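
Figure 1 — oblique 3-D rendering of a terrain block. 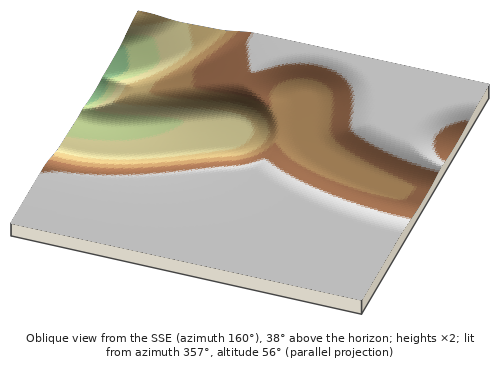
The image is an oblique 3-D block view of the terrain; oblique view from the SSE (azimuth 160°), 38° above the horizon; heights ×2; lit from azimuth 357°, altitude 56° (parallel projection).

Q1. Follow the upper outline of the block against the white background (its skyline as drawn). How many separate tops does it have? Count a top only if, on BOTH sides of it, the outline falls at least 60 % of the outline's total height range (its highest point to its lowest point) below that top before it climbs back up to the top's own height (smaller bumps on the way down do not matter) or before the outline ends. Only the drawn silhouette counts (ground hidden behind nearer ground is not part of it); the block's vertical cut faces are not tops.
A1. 0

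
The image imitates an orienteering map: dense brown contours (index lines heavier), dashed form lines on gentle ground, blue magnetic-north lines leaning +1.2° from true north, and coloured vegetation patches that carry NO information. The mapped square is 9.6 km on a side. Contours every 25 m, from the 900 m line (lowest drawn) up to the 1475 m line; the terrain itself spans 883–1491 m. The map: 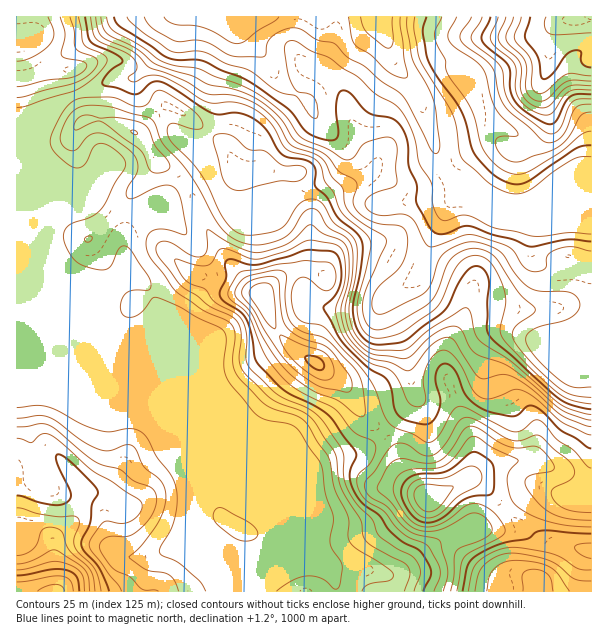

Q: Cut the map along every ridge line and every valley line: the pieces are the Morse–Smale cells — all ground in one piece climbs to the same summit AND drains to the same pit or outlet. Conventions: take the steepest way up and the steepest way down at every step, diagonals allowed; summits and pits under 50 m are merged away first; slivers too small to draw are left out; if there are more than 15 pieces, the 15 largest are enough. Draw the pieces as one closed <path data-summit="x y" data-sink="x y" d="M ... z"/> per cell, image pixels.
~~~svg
<path data-summit="537 591" data-sink="378 17" d="M378 16l-199 0-5 8-4 12-30 38-5 4-24 1-12 7-37 16-14 20-5 9-1 13 6 17 1 72 17 31 9 8 11 5 11 11 12 29 5 7 8 5 60 145 5 17 0 19 27 63 5 19 372 0 0-106-13 10-11 0-25-9-9 1-48 38-39 12-51 36-14 0-22-6-24 0-8-3-27-62-174-174 9-1 11-4 27 0 10-5 11-17 16-17 2-10-12-24-30-35-20-4 3-6 12-6 11-10 30-21 4 1 12 25 9 9 15 0 29-10 14 1-12 18 0 5 25 31 2 44 7 9 16 6 35 2 16-4 12-10-5 4 0 6 13 26 11 36 1 13 5 12 4 4 22-1 23-8 13-8 4-5 1-12 6-15 9-10 9-4 12 0 18 6 37-12 19-16 0-109-50-1-18 6-20 0-36-15-26-26-6-14-18-60-8-12-14-16z"/><path data-summit="54 591" data-sink="378 17" d="M56 106l-26 9-14 2 0 474 202 1 0-5-4-14-27-63 0-19-5-17-60-145-8-5-5-7-12-29-11-11-11-5-9-8-17-31-1-72-6-17 0-7 6-15 8-14z"/><path data-summit="429 498" data-sink="378 17" d="M591 313l-18 15-37 12-18-6-12 0-9 4-11 16-4 17-5 9-13 8-29 9-16 0-3-3-4 8-22 24-19 19-15 9-23 3-21 9-76-32-6-4-2 1 72 72 27 62 8 3 24 0 22 6 14 0 51-36 39-12 48-38 9-1 19 7 17 2 14-11z"/><path data-summit="317 363" data-sink="378 17" d="M209 169l-3 0-24 17-17 14-12 6-3 6 20 4 30 35 12 24-2 10-16 17-11 17-10 5-27 0-11 4-9 1 107 104 79 33 21-9 30-6 27-25 22-24 3-6-11-46-6-18-12-21-1-11-13 8-10 2-35-2-16-6-7-9-2-44-25-31 0-5 12-18-14-1-29 10-15 0-9-9z"/><path data-summit="573 20" data-sink="378 17" d="M591 16l-212 1 1 9 16 39 14 16 8 12 18 60 6 14 26 26 36 15 20 0 18-6 50-1z"/><path data-summit="32 36" data-sink="378 17" d="M177 16l-160 0-1 100 14-1 26-9 21-12 22-8 17-8 19 0 10-9 19-24 6-9z"/>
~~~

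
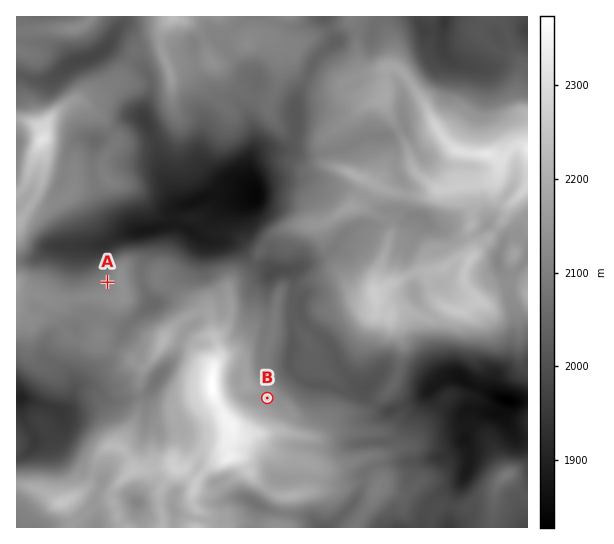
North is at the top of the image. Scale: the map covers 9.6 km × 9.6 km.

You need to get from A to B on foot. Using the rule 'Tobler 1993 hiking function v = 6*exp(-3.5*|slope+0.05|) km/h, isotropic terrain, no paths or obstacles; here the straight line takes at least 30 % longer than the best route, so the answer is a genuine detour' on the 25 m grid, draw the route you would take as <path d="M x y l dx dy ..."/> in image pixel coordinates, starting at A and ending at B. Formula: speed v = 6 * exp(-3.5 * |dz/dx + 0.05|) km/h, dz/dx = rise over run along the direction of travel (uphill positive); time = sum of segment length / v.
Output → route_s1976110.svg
<path d="M107 282l23 0 8 4 4 0 13 7 8 0 43 21 3 3 2 1 7 7 8 4 1 2 0 7 2 3 2 2 6 3 1 1 4 8 0 3 12 24 9 9 3 6 1 1"/>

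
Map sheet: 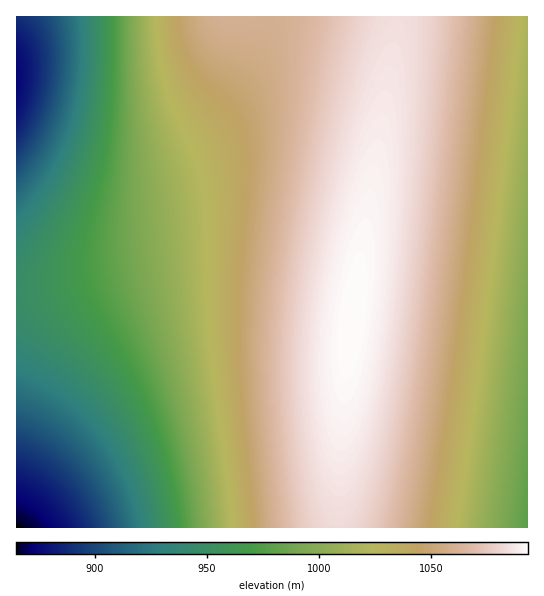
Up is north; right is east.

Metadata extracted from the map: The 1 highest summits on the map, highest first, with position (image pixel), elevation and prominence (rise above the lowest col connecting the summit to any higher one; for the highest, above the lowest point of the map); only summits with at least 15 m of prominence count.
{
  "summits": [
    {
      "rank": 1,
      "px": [351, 322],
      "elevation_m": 1093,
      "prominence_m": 228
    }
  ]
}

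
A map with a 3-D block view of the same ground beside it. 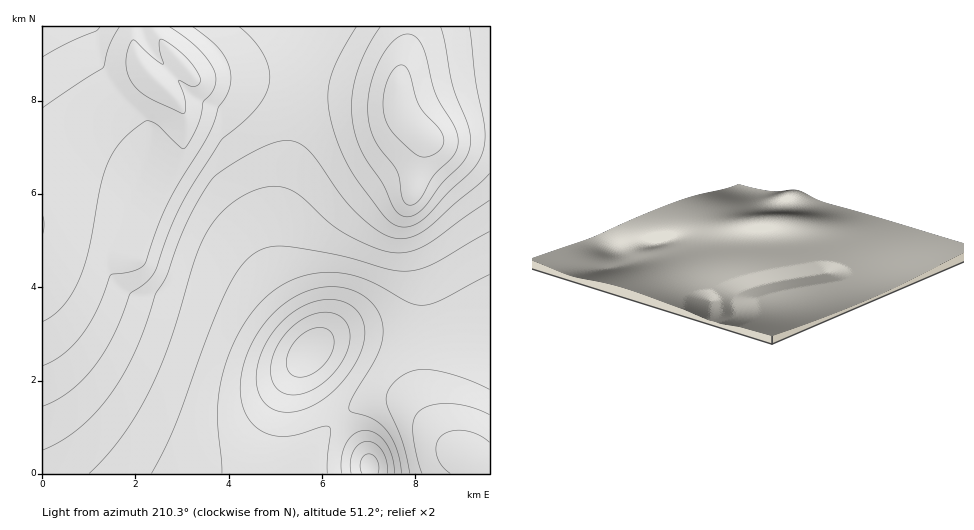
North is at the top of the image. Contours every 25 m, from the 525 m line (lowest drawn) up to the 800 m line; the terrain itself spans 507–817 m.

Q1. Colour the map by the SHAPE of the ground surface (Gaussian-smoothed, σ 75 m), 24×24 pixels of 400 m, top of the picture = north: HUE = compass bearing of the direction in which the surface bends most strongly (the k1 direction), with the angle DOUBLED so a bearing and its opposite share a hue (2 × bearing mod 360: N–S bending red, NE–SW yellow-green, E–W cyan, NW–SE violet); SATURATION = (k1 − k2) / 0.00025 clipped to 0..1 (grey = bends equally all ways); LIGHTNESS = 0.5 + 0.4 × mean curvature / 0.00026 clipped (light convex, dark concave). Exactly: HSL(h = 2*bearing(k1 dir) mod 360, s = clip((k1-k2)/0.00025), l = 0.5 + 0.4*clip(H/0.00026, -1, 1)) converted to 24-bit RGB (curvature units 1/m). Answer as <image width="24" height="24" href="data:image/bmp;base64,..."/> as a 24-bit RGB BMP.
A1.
<image width="24" height="24" href="data:image/bmp;base64,Qk32BgAAAAAAADYAAAAoAAAAGAAAABgAAAABABgAAAAAAMAGAAATCwAAEwsAAAAAAAAAAAAAeXaHfneHgniHhnmHh3mFh3qCh3qBiHl/iXZ8jHJ0jndvkIVri5BodIlqT2CNCQ++boLe8PvQrea4CgnEPDSEcF1ddmJXd15UeHWHfXaHgneHh3iHiHmEiHmCiHmBiXeCjHKBkmx6mGVmnXlfnpdae5ZYR5CDCJS7L/+n7v+8+1NmrAK8fjSHeVRbeFtWdmJad3SHfXWHgnaHiHeIiHiEiHmBiHmBiXaFjm+LmGaKpFx3rlpVsohPmKpKPp5HDbdwAOsh3v8m8xAAuAl1kzx7hFhtfGFud2t0dnOHfHSHgnWHh3aHiHiDiHmAh3mBiHeIhW6OkmGbrVebvVR6xGRVvaVRZrFAHLY8CMgFqcwPvDcbqTFpmFGHjmGPeWiLa3GMdHKGe3OGgXSGh3aGiHeBiHh+h3p/hHmFd26LdF+ZklSuwlmv0WWIzX5tsLdoQLRLLqtHVJFEhl1blVuMj2GagGaabmibaXidc3CFenKFgHSFhnaEh3eAiHh8h3p8g3yCcXWIXmeVVlGokVy6z3S524eiyY2OgKWJTamcSJabWHORZ2KWd2ecdWqebG2fbXygcnCEeHGEf3SEhXaDhnd+iHh6iHt5g359dYGFYICSTXuiUnCwmnu41JO33pq2xY+8Z261QW+0RWqpVmWhZmWdcG2ccXSbc32acG+DdnGDfnSDg3aChXh9iHh4iX15h4J7eYR9Zo6LTZydQ6mrY6ussZKb1Zao2Yu6sG3KVkbDP0u2T1unY2adcHCWdneTeH2Rb26CdXCCe3SBgneBhHh8h3t5iX95iYR6god6b4t8V5iDQKaDP7J4Y7BkvKN/z3yNzmm5mU7GYEG8WE6qZ2KcdnKSe3mNfHyLbW6BcnCBeXSAd3qEXqu/bVTQtmeni4V6iYp7eYp2ZpJ2Tp5vPKtdPbU+jbhTu5JlvWN+u1W6h0i4c0+teGKegHKSg3qLgn6IbW+Bb2+AdXSAXsJYNrR+UzWW1jdlsH5si4p8hYp7dI1zYpZsTaFaQqtAZrFBn7BPpn9goGSMiVSrg0+wjWCkkHGWjHqNiH2IbHCBb3KBdHaA0c1Ld5BAE0tykX1y0I1oi4p+iYt9g4t7dY9yY5djWaBUYKVMeKRPi5tdfotvWl2fc0W6pVezoGyXkneKi3yHbHKCbnWCcnqCv4RjkIJ1CXuhYI2Ux4hsmoh6ioqAiYt/hYx8fJB0cZdoaptfbJxbcZtdXJ9bPLOxHx7QykHQsmWQm3SGkHqGbHWDbXmEcH6FmIFwuoRrT42ZDoqpm4h7xYZviYiDioiCi4uAiY58gpF2eJVub5dnbppkcKxWIMdRAEua6BXWyVxzpnF/l3aGa3mFbH6HbYSJcYuLxYdsd4+IAIKkdIyOzohtjYWCioSCjIaAj4t+jpF6hJN1d5VwcZVtk6Nmrcg1AS43HTeEzoZdrXF5oW6Da36Ga4SJa4uMbY+MrJBurZFyKY+rKoWlrodysIdzi4CBjoF+kYd7lI95kJZ2gJZyb5NvipB1vFZeIAuZAJOQcLtZrGp3sFxubIOIaoqLaY6LapGKbpOFxJpwZ5WYAGajjIN5zZZnjH19kH56lYR3mI11m5lyjJtvcJdrbo2CmmaeXC7KAJPNQ5iMp0REwVw9bYeIaoyHaI+FaJGEaZGCwa5pcpiNAEeie4Zt0atcjXx3kn10mINxnYxvoZhtnKJpfp1lYJB0YmWGjlmIP0NvUkQ1lnoqxbgzb4eDa4uBaY5+Z497aI95dsFmdn6qBASmcoVa1NBPj4Bwk35um4RroYxpp5dnqaRjmKVfXo5dTkx/nTNsjihhZERuTKdAc79JcoV+bol6aot2aIxyU7yAVseHkmuIewCNRrefyNNikIBqlINpnIhmpI9kqpdirp5gq6JdgJBfLz2EnySrrzi3VmGqX7CSY65qdoN6cYZ1bYdwWK5jQ9BrZoZeiAU3Cf98DW/AwlcouZJQk4llnI5jpJNiqpdhrphfrZRemIdhKEh+SiiUjGGfdYCbdp6Pc513fIF5eIN1dodvW9pFXotYgwhQF/9O1QBzcyIgebgpor9MkpFlmpZkophjqJljrJZiqoxinnNiSzaMGVGNb4WKfY6CfpR7gJV4gX16gYF4i5ppj8dHbTiFQwDpU/QAiRNQa4djRthUfZFliJBok5hnnp1no5tnp5VnpYdnm2lnZEWWGlacVpSMc5JxhJR1hpZ1hXl8g3h4q6lmrLBZLRuOZf8akQZhe4BvUc55Y51peIltfo9siJVsk5psnpxtoZNtoIVtl2xxblSULladSpWYaJNygJVxiZhx"/>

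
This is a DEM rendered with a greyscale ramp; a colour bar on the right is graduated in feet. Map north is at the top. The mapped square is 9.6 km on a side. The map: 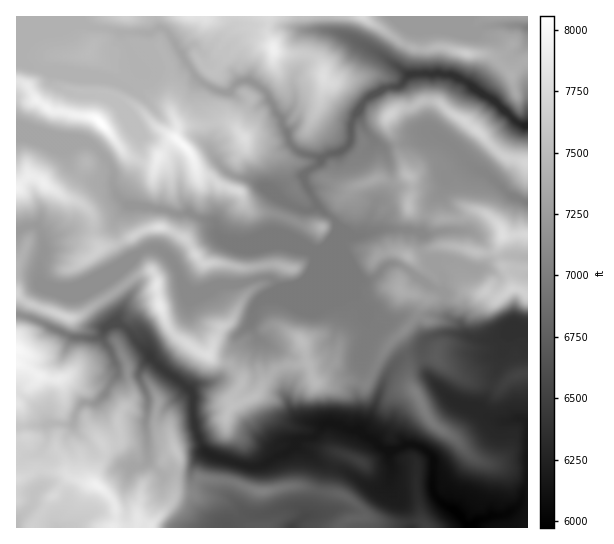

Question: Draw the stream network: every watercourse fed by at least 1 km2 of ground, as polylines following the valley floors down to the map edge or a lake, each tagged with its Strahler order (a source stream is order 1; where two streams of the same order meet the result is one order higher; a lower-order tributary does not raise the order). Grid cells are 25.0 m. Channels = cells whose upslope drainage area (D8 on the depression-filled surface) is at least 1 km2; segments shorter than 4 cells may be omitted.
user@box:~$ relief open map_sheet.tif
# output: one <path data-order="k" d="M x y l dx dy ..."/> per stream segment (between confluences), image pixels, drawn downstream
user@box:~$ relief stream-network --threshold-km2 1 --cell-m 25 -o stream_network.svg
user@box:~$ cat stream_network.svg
<path data-order="1" d="M294 507l5 2 6 5 0 3-12 10"/><path data-order="1" d="M390 481l0-7 1-1-1-19 5-5"/><path data-order="1" d="M147 461l0-27-1-1 1-38-8-16 0-6 3-6 4-4 4-4 3 0"/><path data-order="2" d="M395 449l4 0 6-4 9 0 9 4 10 8 0 33 1 1 0 3 8 9 8 6 3 0 0 1 14 15 2 2 2 0"/><path data-order="1" d="M54 423l17 2 3-3 0-4 4-9 7-7 2 0 2 1 6 0 12-12 3-6 7-8 1-3 0-5-4-8 0-3-3-4 0-3-8-10 0-8"/><path data-order="1" d="M321 423l4 0"/><path data-order="2" d="M325 423l14 2 10 5 9 0 9 8 6 1 9 10 13 0"/><path data-order="1" d="M465 406l9 1 9 8 11 6 17 0 2-2 10 0 4 3 0 61-2 4-2 8-2 7-6 7-8 5-2 0-2 1-12 0-6 4-6 0-4 3-4 4 0 1"/><path data-order="2" d="M153 359l12 12 14 10 8 8 2 0 0 1 4 4 0 21 1 2 1 13 3 4 0 3 3 4 0 2 2 6 6 5 8 4 9 1 9 4 10 2 1 1 15 0 8-4 9-7 9-2 16-15 10 0 2-1 4-4 3-7 3-3"/><path data-order="1" d="M75 338l22 0 6-5"/><path data-order="1" d="M257 338l-6-9 0-10 2-1 0-7 1-1 0-3 17-17 7-4"/><path data-order="1" d="M466 335l9 4 20 0 2-1 2 0 8-8 4 0 2-1 14 1"/><path data-order="2" d="M103 333l2-4 8-4 9 0 27 28 1 4 3 2"/><path data-order="1" d="M370 329l-3-3-1-7-3-2 0-8-4-4-2-10-22-21"/><path data-order="2" d="M278 286l3 0 1-1 5 0 2-2 5 0 9-5 32-33"/><path data-order="1" d="M335 283l0-9"/><path data-order="2" d="M335 274l0-21"/><path data-order="1" d="M435 267l8 10 0 13-5 0-7-3-14-12-4-1-12-9-4 0-2-2-5 0-3 2-13 13-3 1-9 0-27-26"/><path data-order="2" d="M335 253l0-8"/><path data-order="1" d="M43 245l0 9-2 5 0 12-2 2 0 6 7 7 24 0 1-1 4 0 40-20 16-11 3 0 1-1 6 0 2-3 3-1 4 0 1-2 8 2 14 12 6 12 2 8 9 9 9 0 4-3 3 0 8-4 20 0 1-1 11 0 1-1 6 0 5-3 12 0 7 7 0 1 1 0"/><path data-order="3" d="M335 245l0-14"/><path data-order="3" d="M335 231l-1-12"/><path data-order="1" d="M417 231l-4 0-2-1-10 0-2-1-17 0-9 4-10 1-1 1-5 0-8-6-7-3-7-7-1 0"/><path data-order="3" d="M334 219l-4-4-5-2-10-10"/><path data-order="3" d="M315 203l0-2-2-3-4-9-4-6 0-6 2-6 11-6 7-8"/><path data-order="1" d="M233 175l2 2 4 0 2 1 5 0 15 8 2 0 15 15 9 2 2 2 2 0 11 5 9 0 4-3 0-4"/><path data-order="3" d="M325 157l4-3 9-1 3-3 2 0 7-7 0-2 1-2 0-16 2-1 0-3 2-5 7-7 1-5 8-8 11-5 4 0 1-2 10 0 2-1 7-7 0-1 5-4"/><path data-order="1" d="M59 145l32 0 3 1 13 13 3 4 3 6 0 16 1 1 0 3 4 8 12 10 21 0 2 2 13 1 9 4 10 0 1-1 3 0 1 1 3 0 5 4 13 3 6 4 0 6 1 3 15 13 86 0 4-2 11-11 1-3"/><path data-order="1" d="M441 139l10 6 24 24 11 4 27 25 5 0 7 4 2 0"/><path data-order="1" d="M102 98l-5-3-20 0-2-1-8-1-2-3-4-1-6-6 0-8-6-6"/><path data-order="3" d="M411 74l24 0 2-1 2 0 7 2 7 0 4 3 4 0 6 5 7 3 4 4 12 8 4 1 24 24 3 2 6 0"/><path data-order="2" d="M49 69l-10 0-1-2-9-1-7-7 0-6 27-27 32 0 1 1 13 0 2 2 10 0 7 2 4 0 1 2 32 0 6-4 6 0 7 5 4 8 3 3 0 2 6 8"/><path data-order="1" d="M67 69l-18 0"/><path data-order="2" d="M183 55l6 11 2 3 3 6 1 0 4 6 19 10 11 0 4-2 5-7 3 0 1-1 7 0 12 6 8 8 0 3 4 5 4 11 5 5 0 6 7 10 0 6 1 2 9 10 3 0 5 2 6 0 5 3 3-1 4 0"/><path data-order="1" d="M347 37l3 0 3 2 12 6 9 6 7 3 9 8 9 5 7 7 5 0"/><path data-order="1" d="M473 31l5 0 4-4 3 0 1-1 8 0 1-1 15 0 1 1 12 0 2 1 2 0"/>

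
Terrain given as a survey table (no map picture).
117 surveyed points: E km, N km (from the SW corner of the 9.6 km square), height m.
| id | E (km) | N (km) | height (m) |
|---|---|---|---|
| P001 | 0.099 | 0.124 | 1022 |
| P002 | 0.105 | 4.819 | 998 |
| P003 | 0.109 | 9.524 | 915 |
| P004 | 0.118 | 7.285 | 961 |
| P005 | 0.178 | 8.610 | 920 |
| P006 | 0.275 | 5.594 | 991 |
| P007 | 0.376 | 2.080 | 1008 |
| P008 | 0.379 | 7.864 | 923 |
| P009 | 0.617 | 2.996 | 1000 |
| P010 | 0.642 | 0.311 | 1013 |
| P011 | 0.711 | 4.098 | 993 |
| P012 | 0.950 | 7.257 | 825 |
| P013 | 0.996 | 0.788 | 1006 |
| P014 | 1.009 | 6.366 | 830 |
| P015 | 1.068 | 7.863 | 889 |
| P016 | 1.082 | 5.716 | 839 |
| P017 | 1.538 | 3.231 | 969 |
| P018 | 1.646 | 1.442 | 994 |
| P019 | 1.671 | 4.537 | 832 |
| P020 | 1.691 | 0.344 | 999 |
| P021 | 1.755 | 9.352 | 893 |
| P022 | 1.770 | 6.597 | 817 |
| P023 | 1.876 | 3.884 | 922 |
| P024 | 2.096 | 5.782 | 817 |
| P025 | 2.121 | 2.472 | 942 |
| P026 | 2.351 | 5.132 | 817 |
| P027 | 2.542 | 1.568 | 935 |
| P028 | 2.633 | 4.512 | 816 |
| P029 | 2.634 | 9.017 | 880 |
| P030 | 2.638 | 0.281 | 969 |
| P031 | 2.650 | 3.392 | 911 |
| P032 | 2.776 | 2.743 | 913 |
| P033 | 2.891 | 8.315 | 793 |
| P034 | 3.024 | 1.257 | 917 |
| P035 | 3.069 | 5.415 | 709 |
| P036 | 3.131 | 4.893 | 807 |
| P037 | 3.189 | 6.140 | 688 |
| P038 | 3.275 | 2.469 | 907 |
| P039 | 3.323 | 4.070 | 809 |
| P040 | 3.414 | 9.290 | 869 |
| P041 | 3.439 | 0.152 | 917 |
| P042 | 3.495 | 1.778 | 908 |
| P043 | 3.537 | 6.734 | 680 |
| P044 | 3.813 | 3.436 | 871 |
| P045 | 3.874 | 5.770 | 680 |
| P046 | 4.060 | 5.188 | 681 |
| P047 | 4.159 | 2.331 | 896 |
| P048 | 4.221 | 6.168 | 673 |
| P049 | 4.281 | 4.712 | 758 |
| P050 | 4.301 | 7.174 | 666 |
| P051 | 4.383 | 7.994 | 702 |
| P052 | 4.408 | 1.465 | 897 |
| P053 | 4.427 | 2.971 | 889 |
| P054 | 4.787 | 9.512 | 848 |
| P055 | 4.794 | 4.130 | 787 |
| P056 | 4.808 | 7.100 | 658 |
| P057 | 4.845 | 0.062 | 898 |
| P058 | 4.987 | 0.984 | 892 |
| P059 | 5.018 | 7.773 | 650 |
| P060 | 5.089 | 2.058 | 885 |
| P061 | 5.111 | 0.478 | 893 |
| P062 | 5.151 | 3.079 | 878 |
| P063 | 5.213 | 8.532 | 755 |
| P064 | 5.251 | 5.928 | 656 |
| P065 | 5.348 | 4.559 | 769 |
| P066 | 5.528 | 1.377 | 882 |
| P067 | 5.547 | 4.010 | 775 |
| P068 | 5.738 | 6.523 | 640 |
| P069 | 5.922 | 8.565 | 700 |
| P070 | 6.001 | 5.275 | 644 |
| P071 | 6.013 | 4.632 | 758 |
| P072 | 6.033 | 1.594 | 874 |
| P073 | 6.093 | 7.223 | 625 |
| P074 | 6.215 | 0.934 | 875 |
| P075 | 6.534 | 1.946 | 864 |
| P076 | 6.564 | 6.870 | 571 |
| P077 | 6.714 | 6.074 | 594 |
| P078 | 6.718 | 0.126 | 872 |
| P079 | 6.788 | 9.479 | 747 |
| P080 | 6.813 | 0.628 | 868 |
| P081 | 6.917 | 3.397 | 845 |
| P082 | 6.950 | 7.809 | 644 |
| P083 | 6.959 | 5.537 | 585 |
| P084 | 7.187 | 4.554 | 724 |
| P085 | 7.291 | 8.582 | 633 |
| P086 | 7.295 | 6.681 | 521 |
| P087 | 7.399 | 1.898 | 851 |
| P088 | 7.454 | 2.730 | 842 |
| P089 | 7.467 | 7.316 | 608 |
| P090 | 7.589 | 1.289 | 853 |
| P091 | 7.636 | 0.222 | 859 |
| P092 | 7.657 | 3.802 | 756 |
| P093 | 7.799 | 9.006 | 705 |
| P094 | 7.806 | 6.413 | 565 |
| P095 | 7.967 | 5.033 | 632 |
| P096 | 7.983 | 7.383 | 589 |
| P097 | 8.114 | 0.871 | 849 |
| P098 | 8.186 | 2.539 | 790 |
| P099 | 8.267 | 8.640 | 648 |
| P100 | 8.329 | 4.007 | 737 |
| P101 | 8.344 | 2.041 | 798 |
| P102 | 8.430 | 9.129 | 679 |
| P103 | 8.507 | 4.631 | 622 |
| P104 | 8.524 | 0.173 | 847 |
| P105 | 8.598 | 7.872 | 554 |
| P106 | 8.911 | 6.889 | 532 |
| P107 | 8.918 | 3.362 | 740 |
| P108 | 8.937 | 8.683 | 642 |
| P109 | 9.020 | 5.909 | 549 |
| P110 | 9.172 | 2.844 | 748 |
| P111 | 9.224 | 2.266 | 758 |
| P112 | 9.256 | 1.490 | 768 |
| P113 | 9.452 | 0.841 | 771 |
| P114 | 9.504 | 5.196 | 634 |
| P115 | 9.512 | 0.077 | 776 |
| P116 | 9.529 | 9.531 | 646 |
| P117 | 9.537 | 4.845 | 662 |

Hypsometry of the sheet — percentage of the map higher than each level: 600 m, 91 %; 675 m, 75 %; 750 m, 65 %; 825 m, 44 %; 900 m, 23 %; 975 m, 10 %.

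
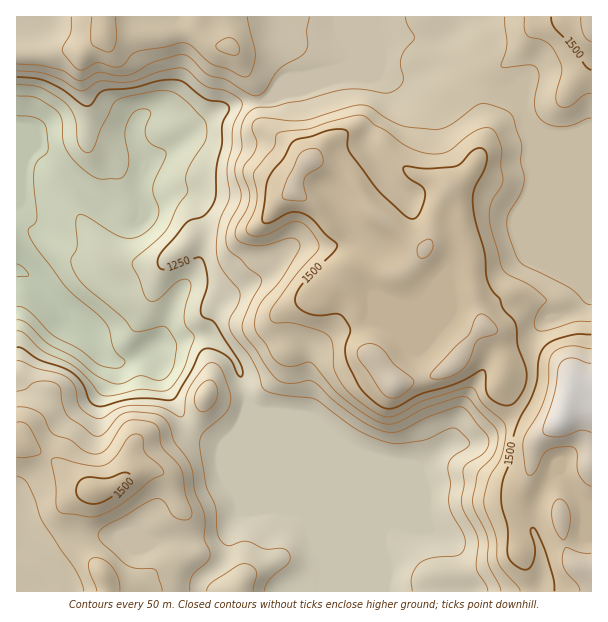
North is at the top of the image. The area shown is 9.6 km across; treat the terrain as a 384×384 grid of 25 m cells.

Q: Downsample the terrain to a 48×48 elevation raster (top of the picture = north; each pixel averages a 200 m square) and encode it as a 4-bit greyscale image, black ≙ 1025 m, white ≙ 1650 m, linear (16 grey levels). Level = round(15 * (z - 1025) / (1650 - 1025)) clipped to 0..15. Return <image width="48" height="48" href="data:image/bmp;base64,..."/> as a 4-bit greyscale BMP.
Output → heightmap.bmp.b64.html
<image width="48" height="48" href="data:image/bmp;base64,Qk32BAAAAAAAAHYAAAAoAAAAMAAAADAAAAABAAQAAAAAAIAEAAATCwAAEwsAABAAAAAAAAAAAAAAABEREQAiIiIAMzMzAERERABVVVUAZmZmAHd3dwCIiIgAmZmZAKqqqgC7u7sAzMzMAN3d3QDu7u4A////AIiJmauqmZmIiJh2ZmZmZmZnd3d4mru8zYiZmbupmZmIiIh3ZmZmZmZnd3eJq7u83YiZmqqZmZmId4h3dmZmZmZnd3eJu8vN3YiZmqmYiZmId3d3dmZmZmZmZmeJvMvM3IiZqpmIiIiIdmZmZmZmZmZmZmeJvMvNzImaqpmZmZmYdmZmZmZmZmZmZmeKu7zNzImaqqqZmZmYdmZmZmZmZmZmZniavMzNzJmqu8u6mZmYdmZmZmZmZmZmZnirvMzNzJmqvMy7qqmHZmZmZmZmZmZmZnibvMzMzJmqu7vLuqqHZmZmZmZmZmZmZniavMzMzaqqqqq7uqmHZmZmZmZmZmZmZniavN3MzaqqqZmrqph3ZmZmZmZmZmZmZneJrN3MzbqpmYmqqph2ZmZmZmZmZnd3Zmd4rN3d3aqZiIiaqYd3ZmZmZmZmd4iHd3eIq83u7qqYh3eJmId3dmZmZmZniaqYh3eJq83v/5mIdmVnd2Z4h2ZmZmZ4m7y6mYibu7zv/4iIdlRFVVV4h2Znd3eavM3MuqmszLzf/4iIdUMzMzVoh2Z3iIirvN3czMu8zLze/3d2VDIiMjRXdlZ4mZmrzd3MzdzMzLve7mZUMiEiIjNWZmeJqZqr3dzMzN3MzLve7VQzIREiIiNFVWeZqpqrzczMzN3MzLvM3EMhERIjMzNFVniaqqq7zMzMzMzdzLq7uzIRERIzMzRVVniqqru7zMzMzMzdy7qqqiIRESM0RERVZniau8zMzMzMzMzMy7qqqREREjNERERFZniavMzMzMzMzMzMu7qqmRERIzRERURFZneJq8zMzMzMzMzLu6qZmRESMzRERVVVZ3iImrzMzMzMzMzLqpmZmREiMzRERWZVZ4iImavMzMzMzMzLqZmZmRIjM0RERWZmaImZmau8zMzN3MzLqZmZmSIiMzMzNFZmaJqpmau7vMzM3MzLmZmZmSIiMzMzM0VmaJq7qrzMzMzMzMy6mZmZmSIjMzMzM0VVZ4q8u8zMzMy7zMy6mZmZmSIjMyMzMzRVVom8zMzMzMu7zMy6qZmZmSIjMjMzM0RFVom83czMzLu7zMy6qZmZmSIjIzMzMzRFVoq8zczMy7u8zMzLqpmZmSIiI0MzMzRFVoqrzd3Mu7u7u7zLqZmZmSIiNEQzMzNEVomrvN3Mu7u6qrvLqZmZmSIjREQzMzNEVnmavMzLu7uqqqu7qZmZmSIjREQzMzREVnmqqqu7u6qZmZqqqZmZmSIjRVRDMzREVniZmZmqqpmZmZmamZmZmSIzRVVDMzRFVWeIiIiZmYiImZmZmZmqqjNFZmVVRERWZniIiIiIiIiIiZmZmZmqulVWeHZ3ZVVneImIiIiIiIiIiJmZmZmqu3d4iYiYh3Z4iZmIiIiIiIiIiImZmZmau4iZmqqpiIiJqqmYiIiIiIiIiImZmZmqvIiZmqqpmZmaqqmIiIiIiIiIiIiZmaqrzIiImquqqqmqqqmIiIiIiIiIiIiJmqq7zYiImquqqqmqqpmIiIiIiIiIiIiImqu8zQ=="/>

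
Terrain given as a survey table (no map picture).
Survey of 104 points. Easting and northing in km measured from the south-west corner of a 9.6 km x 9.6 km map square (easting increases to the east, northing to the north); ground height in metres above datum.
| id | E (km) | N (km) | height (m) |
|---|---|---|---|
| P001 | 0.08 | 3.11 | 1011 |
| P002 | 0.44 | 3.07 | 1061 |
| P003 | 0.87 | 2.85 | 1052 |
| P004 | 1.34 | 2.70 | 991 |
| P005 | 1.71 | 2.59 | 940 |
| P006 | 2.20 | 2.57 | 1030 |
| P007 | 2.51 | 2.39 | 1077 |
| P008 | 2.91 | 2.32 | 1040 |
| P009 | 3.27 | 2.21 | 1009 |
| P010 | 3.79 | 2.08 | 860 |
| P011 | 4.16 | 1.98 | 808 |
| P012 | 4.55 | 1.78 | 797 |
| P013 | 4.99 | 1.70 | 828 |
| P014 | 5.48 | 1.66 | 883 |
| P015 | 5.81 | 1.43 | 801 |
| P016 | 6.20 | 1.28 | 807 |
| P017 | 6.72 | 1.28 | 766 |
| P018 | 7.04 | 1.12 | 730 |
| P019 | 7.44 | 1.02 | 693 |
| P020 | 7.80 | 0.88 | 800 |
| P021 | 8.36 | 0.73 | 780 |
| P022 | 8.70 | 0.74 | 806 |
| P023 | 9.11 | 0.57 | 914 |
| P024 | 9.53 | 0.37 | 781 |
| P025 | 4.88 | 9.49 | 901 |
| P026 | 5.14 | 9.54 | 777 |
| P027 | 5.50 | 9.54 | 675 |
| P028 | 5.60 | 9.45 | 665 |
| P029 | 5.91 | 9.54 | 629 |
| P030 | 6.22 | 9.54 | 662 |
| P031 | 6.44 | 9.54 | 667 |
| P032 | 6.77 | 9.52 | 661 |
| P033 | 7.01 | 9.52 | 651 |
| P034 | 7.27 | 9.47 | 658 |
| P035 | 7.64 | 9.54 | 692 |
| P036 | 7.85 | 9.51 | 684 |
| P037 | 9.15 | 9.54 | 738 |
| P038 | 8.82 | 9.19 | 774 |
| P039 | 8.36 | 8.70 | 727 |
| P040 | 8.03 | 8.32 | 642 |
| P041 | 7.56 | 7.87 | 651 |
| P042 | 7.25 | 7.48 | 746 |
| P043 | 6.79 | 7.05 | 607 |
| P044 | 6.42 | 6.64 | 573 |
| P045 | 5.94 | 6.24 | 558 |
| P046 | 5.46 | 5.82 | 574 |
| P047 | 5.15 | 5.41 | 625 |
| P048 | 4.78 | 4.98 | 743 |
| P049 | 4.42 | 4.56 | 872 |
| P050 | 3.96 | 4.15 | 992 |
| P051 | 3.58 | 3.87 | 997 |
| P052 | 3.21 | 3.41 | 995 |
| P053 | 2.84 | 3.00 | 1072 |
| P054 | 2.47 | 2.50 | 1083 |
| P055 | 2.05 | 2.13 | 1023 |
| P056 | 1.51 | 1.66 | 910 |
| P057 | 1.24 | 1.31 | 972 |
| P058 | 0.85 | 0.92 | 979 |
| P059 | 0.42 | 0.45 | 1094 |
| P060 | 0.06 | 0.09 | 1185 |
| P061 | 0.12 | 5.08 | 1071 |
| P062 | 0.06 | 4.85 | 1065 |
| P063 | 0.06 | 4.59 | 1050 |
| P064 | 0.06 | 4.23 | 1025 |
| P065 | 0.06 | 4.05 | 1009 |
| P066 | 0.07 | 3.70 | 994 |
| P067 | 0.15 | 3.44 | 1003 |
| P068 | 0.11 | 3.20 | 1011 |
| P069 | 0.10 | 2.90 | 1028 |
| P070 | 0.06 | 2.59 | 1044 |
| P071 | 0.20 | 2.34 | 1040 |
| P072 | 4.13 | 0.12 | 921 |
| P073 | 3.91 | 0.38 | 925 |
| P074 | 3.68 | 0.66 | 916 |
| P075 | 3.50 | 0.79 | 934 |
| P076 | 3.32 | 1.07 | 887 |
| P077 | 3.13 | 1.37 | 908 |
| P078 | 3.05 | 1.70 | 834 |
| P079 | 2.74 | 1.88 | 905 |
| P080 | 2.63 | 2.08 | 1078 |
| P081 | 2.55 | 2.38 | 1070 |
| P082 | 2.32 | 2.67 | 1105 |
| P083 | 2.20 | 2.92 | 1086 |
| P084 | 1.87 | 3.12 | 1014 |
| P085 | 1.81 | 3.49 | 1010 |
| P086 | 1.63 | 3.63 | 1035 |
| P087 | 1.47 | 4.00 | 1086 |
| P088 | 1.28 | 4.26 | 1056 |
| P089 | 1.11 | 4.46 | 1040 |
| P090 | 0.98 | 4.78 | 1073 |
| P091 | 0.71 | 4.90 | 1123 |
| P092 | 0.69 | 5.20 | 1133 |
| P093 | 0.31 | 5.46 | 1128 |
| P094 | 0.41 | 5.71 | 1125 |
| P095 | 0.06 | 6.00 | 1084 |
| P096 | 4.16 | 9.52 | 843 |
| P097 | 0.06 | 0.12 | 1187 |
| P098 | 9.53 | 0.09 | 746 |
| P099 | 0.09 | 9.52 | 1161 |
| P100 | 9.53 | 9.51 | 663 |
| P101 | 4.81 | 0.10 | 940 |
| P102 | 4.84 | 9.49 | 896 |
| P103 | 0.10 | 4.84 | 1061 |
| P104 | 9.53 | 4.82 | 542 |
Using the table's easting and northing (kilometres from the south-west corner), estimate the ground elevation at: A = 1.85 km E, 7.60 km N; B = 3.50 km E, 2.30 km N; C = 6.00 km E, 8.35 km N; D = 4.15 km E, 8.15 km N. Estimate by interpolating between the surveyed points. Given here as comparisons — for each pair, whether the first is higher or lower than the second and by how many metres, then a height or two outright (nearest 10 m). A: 480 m higher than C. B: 390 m higher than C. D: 330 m lower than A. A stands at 1060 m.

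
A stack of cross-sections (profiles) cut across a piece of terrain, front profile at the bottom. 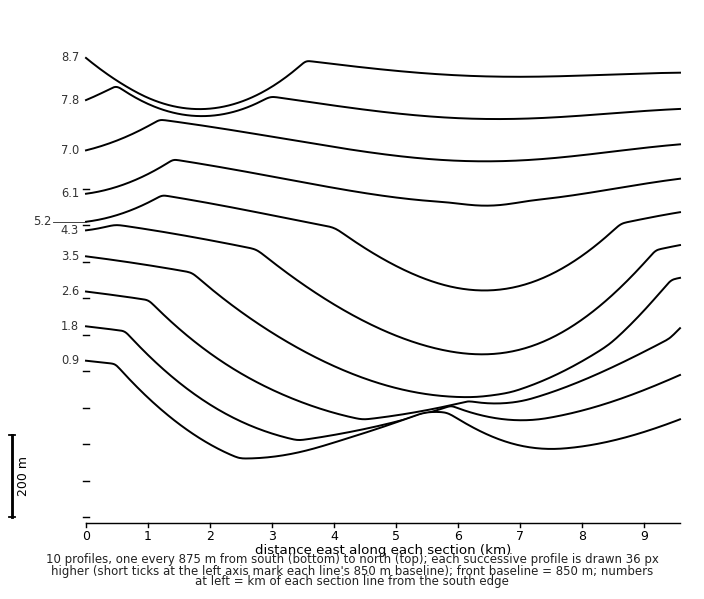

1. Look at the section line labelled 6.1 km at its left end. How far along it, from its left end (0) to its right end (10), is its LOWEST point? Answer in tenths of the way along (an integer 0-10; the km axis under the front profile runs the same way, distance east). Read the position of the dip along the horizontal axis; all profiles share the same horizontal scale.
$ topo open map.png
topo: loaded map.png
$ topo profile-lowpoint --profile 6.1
7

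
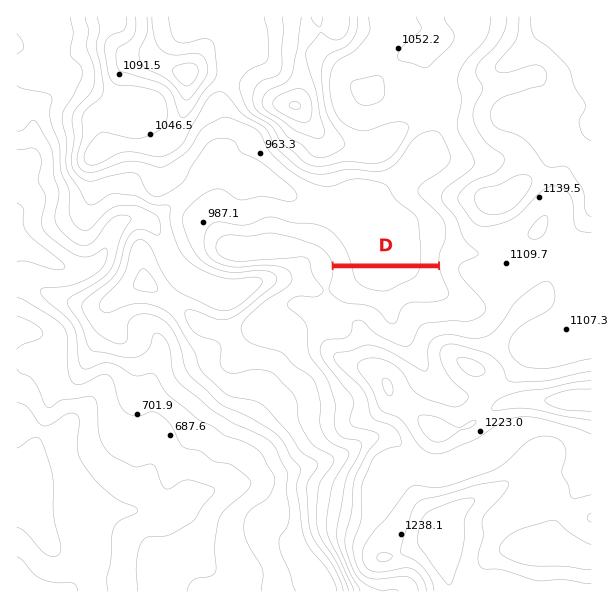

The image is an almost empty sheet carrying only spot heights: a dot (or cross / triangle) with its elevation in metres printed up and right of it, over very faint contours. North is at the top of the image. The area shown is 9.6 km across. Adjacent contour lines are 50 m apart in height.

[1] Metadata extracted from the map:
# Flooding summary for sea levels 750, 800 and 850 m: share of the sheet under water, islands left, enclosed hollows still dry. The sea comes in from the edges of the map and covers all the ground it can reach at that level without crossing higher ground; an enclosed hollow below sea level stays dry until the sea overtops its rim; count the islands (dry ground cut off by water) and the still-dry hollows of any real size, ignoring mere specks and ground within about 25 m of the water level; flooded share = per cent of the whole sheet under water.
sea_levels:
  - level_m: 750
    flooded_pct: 18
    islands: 0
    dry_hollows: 0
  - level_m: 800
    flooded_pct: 21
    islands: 0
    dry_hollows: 0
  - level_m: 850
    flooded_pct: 25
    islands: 0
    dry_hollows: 0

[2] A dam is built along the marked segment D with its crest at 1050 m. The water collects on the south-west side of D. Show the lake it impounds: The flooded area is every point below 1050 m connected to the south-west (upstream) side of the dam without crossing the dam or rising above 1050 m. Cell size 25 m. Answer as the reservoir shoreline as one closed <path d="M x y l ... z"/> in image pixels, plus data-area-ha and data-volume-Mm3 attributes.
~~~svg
<path d="M438 268l-105 0-1 10-2 6 0 7 8 9 6 2 25 4 11 6 7 10 8 2 3-6 0-4 4-6 6-6 26 0 1-1 6 0 7-5 0-8-6-10-2-8-2-2z" data-area-ha="120" data-volume-Mm3="38.98"/>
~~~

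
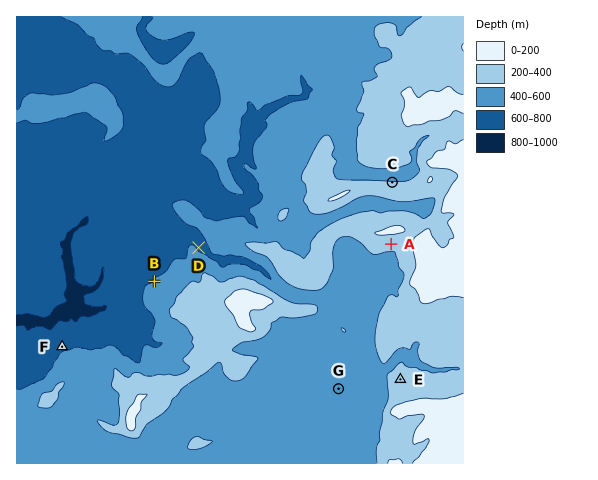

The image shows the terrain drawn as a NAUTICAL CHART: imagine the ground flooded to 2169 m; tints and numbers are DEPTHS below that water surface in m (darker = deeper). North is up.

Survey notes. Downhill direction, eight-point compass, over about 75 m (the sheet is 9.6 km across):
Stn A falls S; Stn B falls NW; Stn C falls N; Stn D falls NE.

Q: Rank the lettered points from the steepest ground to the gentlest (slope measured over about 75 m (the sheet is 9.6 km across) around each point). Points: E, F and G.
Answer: F E G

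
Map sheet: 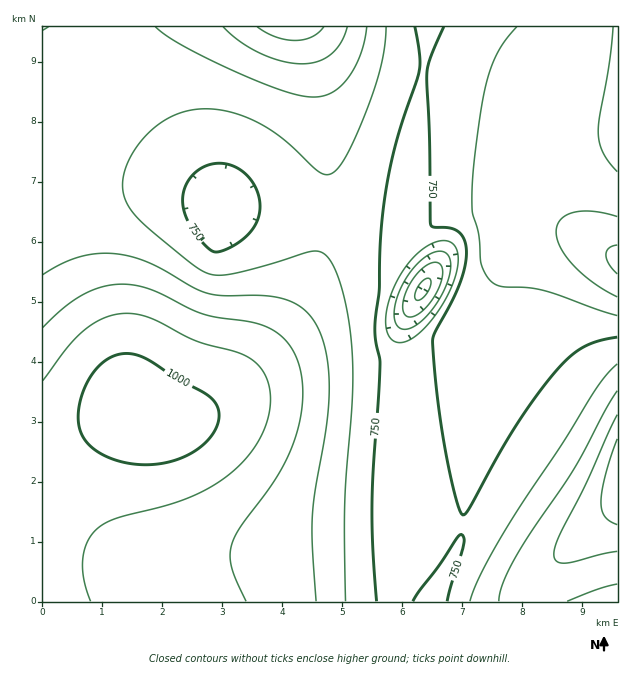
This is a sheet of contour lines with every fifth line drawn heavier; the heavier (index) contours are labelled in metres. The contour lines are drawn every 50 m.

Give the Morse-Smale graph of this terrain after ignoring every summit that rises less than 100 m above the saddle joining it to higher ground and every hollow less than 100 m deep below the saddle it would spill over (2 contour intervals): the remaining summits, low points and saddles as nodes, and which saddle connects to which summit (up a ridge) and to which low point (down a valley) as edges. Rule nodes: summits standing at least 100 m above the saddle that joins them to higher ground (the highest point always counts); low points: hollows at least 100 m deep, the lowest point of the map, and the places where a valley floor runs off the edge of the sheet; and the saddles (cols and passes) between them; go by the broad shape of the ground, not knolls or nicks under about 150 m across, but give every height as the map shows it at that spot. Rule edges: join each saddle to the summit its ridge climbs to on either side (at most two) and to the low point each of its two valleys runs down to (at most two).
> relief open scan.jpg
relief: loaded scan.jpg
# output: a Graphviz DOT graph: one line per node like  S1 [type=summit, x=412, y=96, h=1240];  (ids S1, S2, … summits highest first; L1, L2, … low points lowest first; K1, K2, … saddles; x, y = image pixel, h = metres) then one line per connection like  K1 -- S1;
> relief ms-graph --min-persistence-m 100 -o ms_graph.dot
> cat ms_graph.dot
graph terrain {
  S1 [type=summit, x=139, y=414, h=1030];
  S2 [type=summit, x=292, y=27, h=981];
  S3 [type=summit, x=617, y=261, h=910];
  L1 [type=low, x=617, y=481, h=505];
  L2 [type=low, x=422, y=289, h=539];
  K1 [type=saddle, x=463, y=525, h=750];
  K2 [type=saddle, x=424, y=70, h=750];
  K1 -- S1;
  K1 -- S3;
  K1 -- L1;
  K1 -- L2;
  K2 -- S2;
  K2 -- S3;
  K2 -- L1;
  K2 -- L2;
}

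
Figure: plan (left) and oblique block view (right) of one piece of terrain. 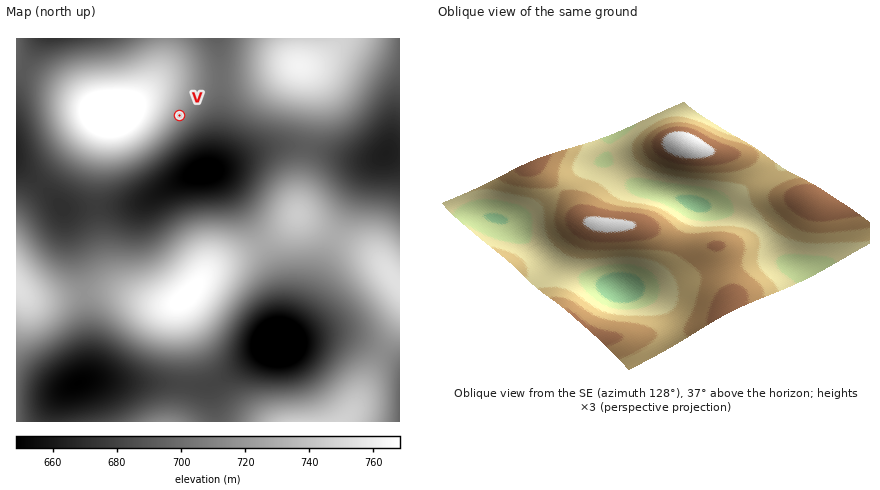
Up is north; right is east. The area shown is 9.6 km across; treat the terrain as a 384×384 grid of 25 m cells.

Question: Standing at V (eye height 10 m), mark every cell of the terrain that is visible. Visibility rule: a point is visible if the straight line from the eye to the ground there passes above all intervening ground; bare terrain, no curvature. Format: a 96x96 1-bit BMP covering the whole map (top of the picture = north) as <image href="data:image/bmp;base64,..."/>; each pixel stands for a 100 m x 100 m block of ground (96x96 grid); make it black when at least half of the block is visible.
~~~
<image width="96" height="96" href="data:image/bmp;base64,Qk2+BAAAAAAAAD4AAAAoAAAAYAAAAGAAAAABAAEAAAAAAIAEAAATCwAAEwsAAAIAAAAAAAAA////AAAAAAAAAAAAAAAAAAAH4AAAAAAAAAAAAAAH8AAAAAAAAAAAAAAD8AAAAAAAAAAAAAAD+AAAAAAAAAAAAAAB/AAAAAAAAAAAAAAB/gAAAAAAAAAAAAAA/wAAAAAAAAAAAAAAfwAAAAAAAAAAAAAAP4AAAAAAAAAAAAAAH4AAAAAAAAAAAAAADwAAAAAAAAAAAAAAAAAAAAAAAAAAAAAAAAAAAAAAAAAAAAAAAAAAAAAAAAAAAAAAAAAAAAAAAAAAAAAAAAAAAAAAAAAAAAAAAAAAAAAAAAAAAAAAAAAAAAAAAAAAAAAAAAAAAAAAAAAAAAAAAAAAAAAAAAAAAAAAAAAAAAAAAAAAAAAAAAAAAAAAAAAAAAAAAAAAAAAAAAAAAAAAAAAAAAAAAAAAAAAAAAAAAAAAAAAAAAAAAAAAAAAAAAAAAAAAAAAA4AAAAAAAAAAAAAAD+AAAAAAAAAAAAAAP/gAAAAAAAAAAAAAf/wAB/gAAAAAAAAA//4AP/4AAAAAAAAB//8A//8AAAAAAAAB///////AAAAAAAAD///////gAAAAAAAD///////gAAAAAAAD///////wAAAAAAAD///////8AAAAAAAj///////+AAAAAABj////////gAAAAADj////////4AAAAADj////////+AAAAAHj/////////gAAAAHgA////////8AAAAHgAH////////AAAAPgAB////////wAAAPgAA////////4AAAPgAAP///////8AAAPgAAH///////+AAAPgAAD////////AAAHwAAB////////gAAHwAAA////////wAAHwAAAP///////4AAH4AAAH///////4AAD8AAAB///////8AAD8AAAA///////8AAB8AAAAf//////+AAB8AAAAH//////+AAA8AAAAD///////AAAcAAAAB///////AAAcAAAAA///////AAAMAAAAAf//////AAAEAAAAAf//////gAAAAAAAAP//////gAAAAAAAAH//////gAAAAAAAAH//////gAAAAAAAAD//////gAAAAAAAAD//////wAAAAAAAAD//////wAAAAAAAAH//////wAAAAAAAAf//////4AAAAAAAA///////4AAAAAAAB///////4AAAAAAAB///////4AAAAAAAB///////4AAAAAAAB///////4AAAAAAAA///////4AAAAAAAAf//////wAAAAAAAAP//////wAAAAAAAAH//////gAAAAAAAAD//////gAAAAAAAAA//////AAAAAAAAAAf////+AAAAAAAAAAH////+AAAAAAAAAAAf///8AAAAAAAAAAAH///4AAAAAAAAAAAH///wAAAAAAAAAAAD///wAAAAAAAAAAAB///gAAAAAAAAAAAB///AAAAAAAAAAAAA///AAAAAAAAAAAAA//+AAAAAAAAAAAAA//8AAAAAAAAAAAAAf/8AAAAAAAAAAAAAf/4AAAAAAAAAAAAAP/wAAAAA="/>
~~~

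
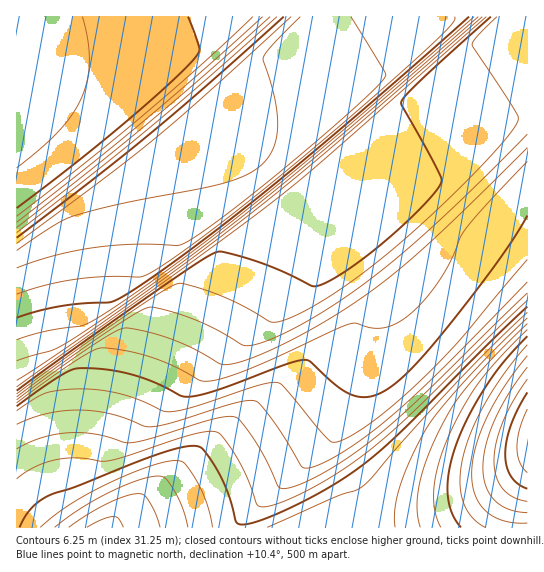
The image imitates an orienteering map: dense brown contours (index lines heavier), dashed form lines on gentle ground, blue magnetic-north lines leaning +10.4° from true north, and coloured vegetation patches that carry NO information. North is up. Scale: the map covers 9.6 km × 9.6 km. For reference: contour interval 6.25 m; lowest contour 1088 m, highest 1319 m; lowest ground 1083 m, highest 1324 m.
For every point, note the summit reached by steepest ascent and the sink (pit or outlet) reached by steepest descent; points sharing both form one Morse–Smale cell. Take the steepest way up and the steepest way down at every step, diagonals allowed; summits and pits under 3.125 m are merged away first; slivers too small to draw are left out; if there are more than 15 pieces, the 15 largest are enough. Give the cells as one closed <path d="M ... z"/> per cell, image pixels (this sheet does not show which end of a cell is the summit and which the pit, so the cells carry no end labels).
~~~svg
<path d="M18 64l-2 1 0 462 223 1 2-7 10-12 44-37 34-33 19-29 11-31 13-58 0-14-31-45 3-27-4-13-12-19-21-20-25-28-87-40-20-25-13-11z"/><path d="M527 111l-12 4-68 40-40 20-38 12-23 0-24-7-6-3-25-28-28-8-62-26-4 0 85 40 25 28 21 20 11 16 5 16 0 15-3 9 2 6 29 42-1 22-16 65-15 33-13 19 1 12 21 35 0 29 2 6 177-1z"/><path d="M527 16l-510 0-1 47 150 16 32 36 65 26 28 8 14 17 17 14 24 7 23 0 38-12 40-20 68-40 13-5z"/><path d="M333 435l-23 24-66 58-4 6 1 5 110-1-2-34-22-39 0-8 6-9z"/>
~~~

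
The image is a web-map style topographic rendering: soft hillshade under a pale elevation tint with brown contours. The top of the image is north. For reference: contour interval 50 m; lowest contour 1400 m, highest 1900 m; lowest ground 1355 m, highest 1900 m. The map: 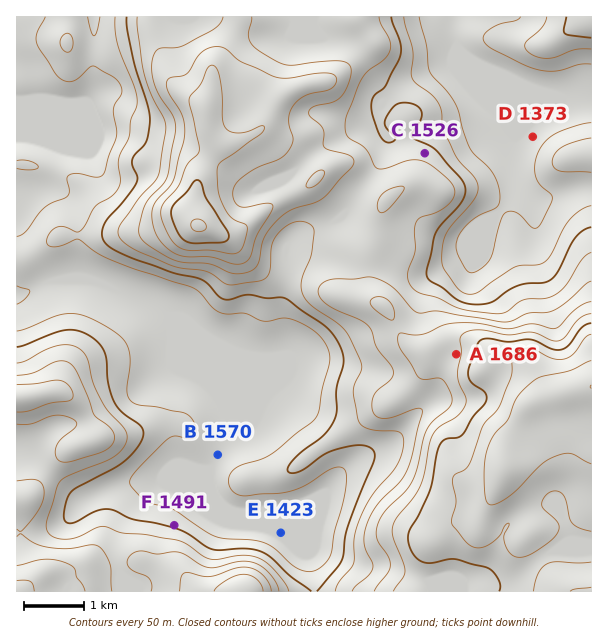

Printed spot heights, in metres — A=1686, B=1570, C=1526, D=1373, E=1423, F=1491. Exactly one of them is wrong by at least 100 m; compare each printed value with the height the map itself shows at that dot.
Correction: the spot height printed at B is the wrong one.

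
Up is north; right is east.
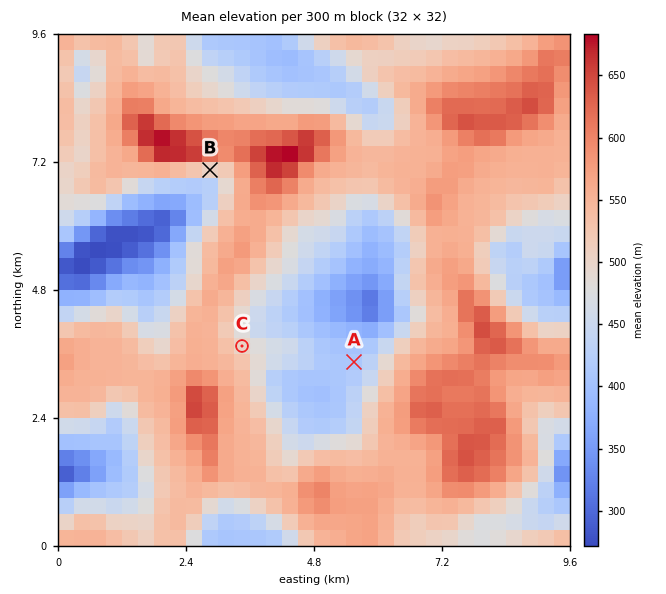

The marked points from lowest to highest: A B C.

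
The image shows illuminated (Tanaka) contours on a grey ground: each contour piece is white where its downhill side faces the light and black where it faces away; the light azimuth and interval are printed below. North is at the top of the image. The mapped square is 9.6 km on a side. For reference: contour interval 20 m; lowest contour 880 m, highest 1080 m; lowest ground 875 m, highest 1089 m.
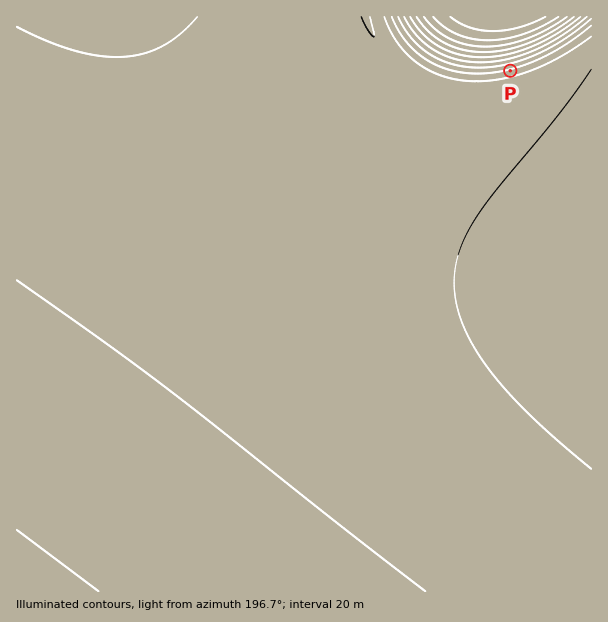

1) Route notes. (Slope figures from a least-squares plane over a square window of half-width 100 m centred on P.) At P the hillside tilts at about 10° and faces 166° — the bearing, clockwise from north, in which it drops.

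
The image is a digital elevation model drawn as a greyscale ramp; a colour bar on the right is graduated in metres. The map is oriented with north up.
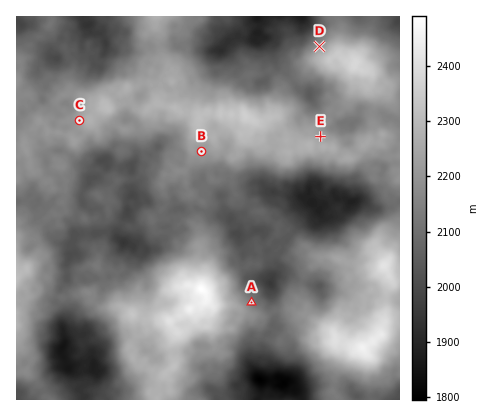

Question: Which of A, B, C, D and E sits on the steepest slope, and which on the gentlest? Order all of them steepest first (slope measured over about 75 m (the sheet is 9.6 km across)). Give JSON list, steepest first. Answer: ["D", "A", "C", "E", "B"]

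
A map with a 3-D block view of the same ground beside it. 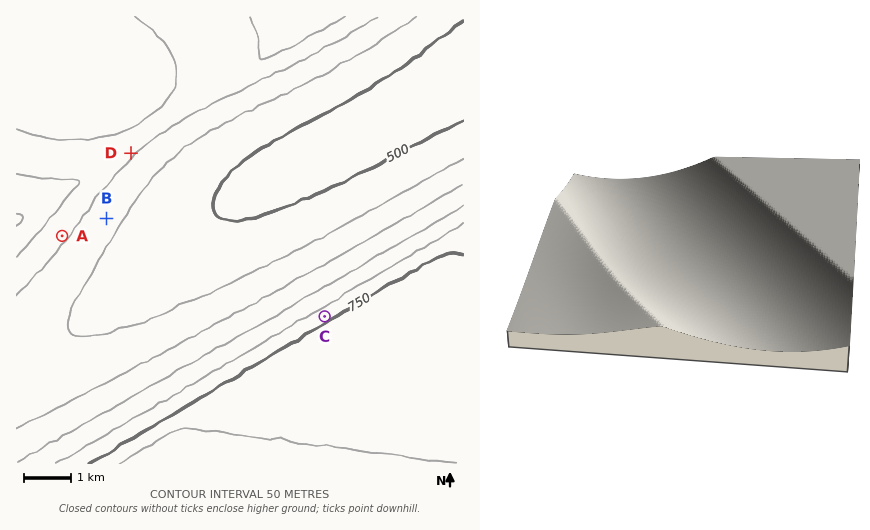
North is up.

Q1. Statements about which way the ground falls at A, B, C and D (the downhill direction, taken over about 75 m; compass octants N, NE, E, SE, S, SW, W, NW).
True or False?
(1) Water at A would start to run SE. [True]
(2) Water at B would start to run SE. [True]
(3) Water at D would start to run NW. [False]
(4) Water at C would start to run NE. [False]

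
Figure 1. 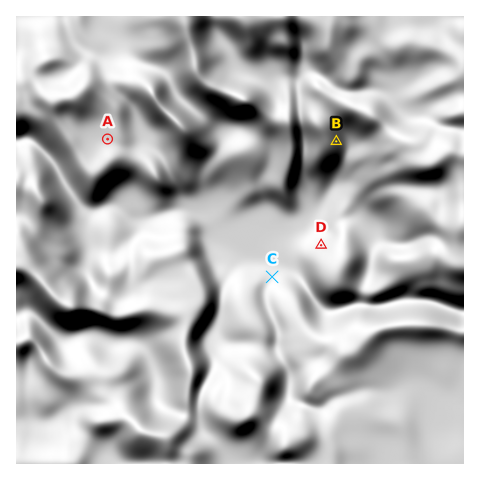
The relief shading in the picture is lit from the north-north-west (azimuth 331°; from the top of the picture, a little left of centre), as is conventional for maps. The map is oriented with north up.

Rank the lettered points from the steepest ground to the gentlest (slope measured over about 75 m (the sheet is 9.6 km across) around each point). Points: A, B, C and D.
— D B C A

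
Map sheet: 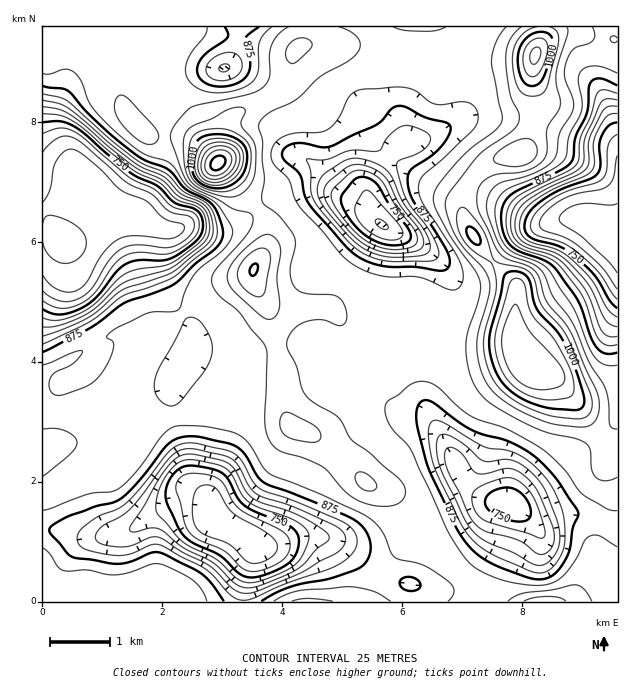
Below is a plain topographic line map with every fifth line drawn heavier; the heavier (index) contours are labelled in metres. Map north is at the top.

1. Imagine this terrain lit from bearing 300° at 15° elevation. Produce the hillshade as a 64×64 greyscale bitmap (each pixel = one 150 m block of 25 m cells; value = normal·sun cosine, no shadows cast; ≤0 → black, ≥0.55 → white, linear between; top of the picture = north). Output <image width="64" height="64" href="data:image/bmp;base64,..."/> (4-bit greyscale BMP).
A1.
<image width="64" height="64" href="data:image/bmp;base64,Qk12CAAAAAAAAHYAAAAoAAAAQAAAAEAAAAABAAQAAAAAAAAIAAATCwAAEwsAABAAAAAAAAAAAAAAABEREQAiIiIAMzMzAERERABVVVUAZmZmAHd3dwCIiIgAmZmZAKqqqgC7u7sAzMzMAN3d3QDu7u4A////AHeHd3d3d3d3dmZorN3LqZmIh3d3iIiIiHiJq7uod2d3eIh3d3d3d3d2ZVec3ty6mZiId2Z4iIiHd4iZq7qHd3d3iIeIiIh3d3ZVVove7cuqqYiHZmeId3d3eIiau6h3d3eIiIiZmId3d2VVer3e3LqqmIh2Z3d3d3d4iIrMuYd3ZniYiZqqmHd3dlV4q83cuqqpmHdnd3d2d3d3is3Kh3dmZ4iJmruYd3h3ZmiZrMyqqqqZh3d3dmZnd3d5zcqYd2ZmZ3iJu5dmd4h3d4iau6maqpmId3d2VWeId3i9yph3ZmVVVneal1VXeHd3d4mZmImZmId3d2VVZ4iIibzKmHZmVVRFVXiGVFZ3d3d3d4h3d4iId3d2ZERniImZq7qYdlVVVEQ0RmZURWeHdmZmd3Znd3d3d3ZUNGd4iaqqqYh2ZVVVRDIzRVRFaJiHZVZmZmd2ZmZmZkM0VmeJqqqYh3dmZVVUMRIkVVVoqpdlZmZnd3dmZmZlQ0RFVnmqqZh3d2ZmZmZCEAJFVWirqHZmZ3d4h2ZmZlQ0VURFeJqpmHd2ZndmZlQgACRVZ5u5h2d3d4iHdmZmVDRnVEVomZmIh2ZmZ3d2ZTEAAkVWirqHd3d3iId3d3ZDNXhlRWeIiIiIdlZnd3dmUwABRFV5qYd3d3d4h3d3ZUM1iHZVZ4iIiIiHZmZ3d3ZlIAE1VWeZh3dnZnd3d3dlMjZ4dlVnd3d3iIh3Znd3d2ZDIkVVZ4iId2ZmZ3d3d2UzRnd2Znd3d3d4iId3d3d3dmVERWZneIiHd2Zmd3d3ZURWd3Zmd3dmZmZ4iHd3d3d3ZmZmZnd4mYh3dmZnd2ZlRWd3dmd3dmVVVWd4iHd3d3d3d3d3d3iZmHd3d3d2ZmVWd3d3d3dmZVQzRXiIiId3d3d4h3d3eJmHd3d3d2ZmZWd4d3d3d2ZVVDNFd4iIiHd2Z4iId3d4iYd3d3d3ZmZVZ4h3iIh3ZVVUM0VniIiId2ZniIh3d3iIh2d3d3d3dmZnd4iIiIdlVUM0VWZ3iIiHdmZ4mId3eIh2Znd3d3d3Zmd3iJmZh2ZlMzRmdmd4iId2ZmiJiHd4iHZmd3d3d3d3d3eJqqqHdmUyNXeIdmeIiHZlZ4mYd3iId2d3d3d3d3d3d4mruod3ZTI1eKmHd3iId2ZWeJh3eIh3d3d3d3d3d3d3iry6h3dlMjWJu6mHd4iHdmZniId4h3Z3d3d3d3d3d3eKvMqHdmQyNXm8y6mHeIh3ZmeId3h3Zmd3d3d3d3d3eIrNyoZmVDM0aKvd3KmHiId2d4h3iHZmZnd3d3d3d3d3is3bhmZUQyNnms7u25iIh3d3d3iIdlZmd3d3d3d3d3eJvduGVVVDI1aJve/9uYiIh3d3eIh2Zmd3d3d3d3d3d4m93IVEVVQzRXib3//bqZiIh3d4h2VWd3d3d3d3d3d3iazchDNVVDNEd4m+/+y7uqmIiIiGVVZ3iHd3d3d3d3iJq9yUIkVUMzR3eKzu3LvMy6mJmYZEVnd4d3d3iIh3iJmbzJUjRERERHd3is3Lq7zuypqql0NFZ3d3d4iZmIiJmZqrp1REREREd2Z5vMuqrO/9u7y4UzVnd3d3iaqqmZqZiImYdmVVVWWHZmeby6mb3//czMp0RGZ3dmeJq7u6qql2VniYdlVmd4hmZoq6qZm+//3My5ZVZnZlVnirzMuqqWQ0V4mYdmd3mHZmeJmYiJzv/su7l2ZmZlRFaJq8y6uoUhEkeJh3d3iId3d3iIiHec/9uZmXZmZlREVniqu7q6hSEAFGd3d3eIh3d3d3d4dmne2oiId2dlRERWeJqqqql0MQABNWd3d4d3d3d3d3iGVpu5d3d3ZlRDRVaJqqqqqGQyAAATRWZ3dmd3d3d3eJhUZ3ZlZnZlQzNFZ5q7qaqYZDIQAAAkVmZmZnd3d3ZomYZUMzRWZmQyI0Rnm7upqphkQyEAAAE0RVVmd3eIdmaKqnQAATVmZDIiM1eau6maqXVEMhAAAAIzRWZ3eIiGVXnNxyAAJGZlRDIjRomqqpqqh1RDIQAAABI1Vnd4iIdlac/8YQADVmZlQyNGeJqqqqqpdmUyERAAEiVWZ4iIh2Zoz/6lAAJFVnZUNFZniau6qqqph1MzMgASNFVoiYiHdni+/shCIzRFZlVFVmZ4mquqq7updUMyABM0RWiZiId2ebzcuXVFVEVmVVVlVWd4mqqqq7qXVDIAAzRFeJmIh3d4q7updlZmZmZlVWZVVnd4mZmaqpdkQgACNEZ4mIh3d3iZqph1VWZmZmZmZmVWd2Z4iZmZl2VDEAE1VoiIiHd3eIiZmYZVZmZnZmZmZmZ3ZmeIiZmHZVQgATVXiYiId3d3iImqmHdmZmZmZmZmZ3d2ZniJmHdmVDITNVeJiId3d3d3iaq6mIdlVmZmZmZnd3dmd4mZdVVVQzRVZoiIh3d3d3Z4m7u6mGVVZmZmZmd3d3d3iaqFM0VERmZmeIh3d3d3ZVaKvLqYdlVmZmd3d3d3d3eJq5URNFVWdmZ3d3d3d3dkM1eruph2ZVZmZ3d3d3d3eIm8thAUVWZ2Znd3d3d3d2UzRYqqqXdmZmZmd3d3d3d4ib3IIANWZ3Znd3d3d3d3ZURFeaqph3dmZmZ3d3d3d3iJvdpRA1Zndmd3d3d3d3d2VVV5qqqYd3d2Z3d3d4iHeIm83IQjVmd3d3d3d3d3d3ZlVXirqqmHd3d3d3iIiIiIiavMp1VWZ3"/>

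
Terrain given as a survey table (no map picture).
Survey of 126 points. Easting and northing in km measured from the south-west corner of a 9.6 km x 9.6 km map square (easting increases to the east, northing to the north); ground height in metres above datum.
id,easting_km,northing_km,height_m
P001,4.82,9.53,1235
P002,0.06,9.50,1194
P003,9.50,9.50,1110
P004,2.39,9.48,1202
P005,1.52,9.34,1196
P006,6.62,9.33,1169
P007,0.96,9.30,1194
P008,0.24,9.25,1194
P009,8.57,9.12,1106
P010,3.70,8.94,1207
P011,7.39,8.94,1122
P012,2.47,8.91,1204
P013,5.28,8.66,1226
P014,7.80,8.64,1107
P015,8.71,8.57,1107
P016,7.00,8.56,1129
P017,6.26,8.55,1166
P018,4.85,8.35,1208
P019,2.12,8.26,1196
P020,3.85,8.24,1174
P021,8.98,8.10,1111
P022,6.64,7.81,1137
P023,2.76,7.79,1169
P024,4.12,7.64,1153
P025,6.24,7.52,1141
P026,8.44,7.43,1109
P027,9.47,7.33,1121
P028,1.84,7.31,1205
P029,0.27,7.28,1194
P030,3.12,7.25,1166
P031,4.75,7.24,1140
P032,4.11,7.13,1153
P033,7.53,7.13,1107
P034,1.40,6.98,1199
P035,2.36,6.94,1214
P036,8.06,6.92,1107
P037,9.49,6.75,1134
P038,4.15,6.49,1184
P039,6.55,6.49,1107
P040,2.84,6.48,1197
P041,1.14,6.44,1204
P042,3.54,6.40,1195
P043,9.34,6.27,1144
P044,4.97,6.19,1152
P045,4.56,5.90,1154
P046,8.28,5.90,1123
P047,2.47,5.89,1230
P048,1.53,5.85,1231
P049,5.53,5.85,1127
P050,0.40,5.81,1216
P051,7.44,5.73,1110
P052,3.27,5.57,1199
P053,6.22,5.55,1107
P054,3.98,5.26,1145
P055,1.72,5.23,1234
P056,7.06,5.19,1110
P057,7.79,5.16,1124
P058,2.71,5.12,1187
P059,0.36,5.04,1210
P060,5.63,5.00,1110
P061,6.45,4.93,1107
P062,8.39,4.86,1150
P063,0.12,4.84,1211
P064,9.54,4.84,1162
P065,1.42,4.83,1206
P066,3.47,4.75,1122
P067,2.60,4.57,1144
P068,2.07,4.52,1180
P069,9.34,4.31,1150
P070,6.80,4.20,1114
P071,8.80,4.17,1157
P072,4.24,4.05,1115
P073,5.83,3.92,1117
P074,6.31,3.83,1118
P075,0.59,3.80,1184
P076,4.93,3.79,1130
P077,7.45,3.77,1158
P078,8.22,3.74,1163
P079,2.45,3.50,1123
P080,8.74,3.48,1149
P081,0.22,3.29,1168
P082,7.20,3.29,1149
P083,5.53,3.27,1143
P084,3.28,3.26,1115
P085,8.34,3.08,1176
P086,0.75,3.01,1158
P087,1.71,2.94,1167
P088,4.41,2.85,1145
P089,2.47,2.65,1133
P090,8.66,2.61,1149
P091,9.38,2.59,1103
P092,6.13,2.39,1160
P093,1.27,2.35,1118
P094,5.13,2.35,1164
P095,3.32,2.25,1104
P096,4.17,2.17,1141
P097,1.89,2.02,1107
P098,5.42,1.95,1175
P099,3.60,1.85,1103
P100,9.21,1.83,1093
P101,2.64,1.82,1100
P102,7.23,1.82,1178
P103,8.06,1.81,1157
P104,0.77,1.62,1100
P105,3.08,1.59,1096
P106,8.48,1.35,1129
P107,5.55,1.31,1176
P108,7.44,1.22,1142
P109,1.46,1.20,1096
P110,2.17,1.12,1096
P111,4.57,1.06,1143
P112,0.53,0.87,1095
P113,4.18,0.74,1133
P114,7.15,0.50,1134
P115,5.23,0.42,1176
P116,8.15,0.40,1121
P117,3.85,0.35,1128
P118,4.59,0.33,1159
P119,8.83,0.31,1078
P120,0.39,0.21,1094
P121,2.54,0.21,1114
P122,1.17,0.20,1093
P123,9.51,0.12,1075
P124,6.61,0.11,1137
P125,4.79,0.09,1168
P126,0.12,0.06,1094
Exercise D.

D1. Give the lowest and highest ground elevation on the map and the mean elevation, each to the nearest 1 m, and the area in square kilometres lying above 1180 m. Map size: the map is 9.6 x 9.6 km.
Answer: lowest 1074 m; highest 1240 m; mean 1149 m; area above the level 22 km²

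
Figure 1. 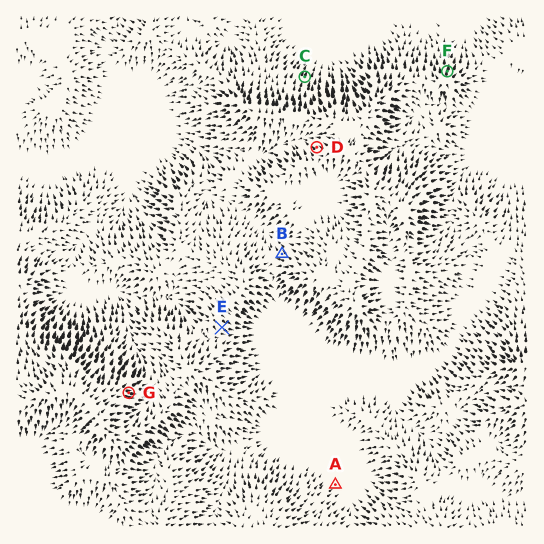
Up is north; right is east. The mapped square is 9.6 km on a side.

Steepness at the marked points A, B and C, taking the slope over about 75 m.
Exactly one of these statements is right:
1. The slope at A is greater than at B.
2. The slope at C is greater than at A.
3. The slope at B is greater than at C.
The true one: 2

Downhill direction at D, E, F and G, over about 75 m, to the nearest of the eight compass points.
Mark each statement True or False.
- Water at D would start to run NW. True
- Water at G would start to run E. True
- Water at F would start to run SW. False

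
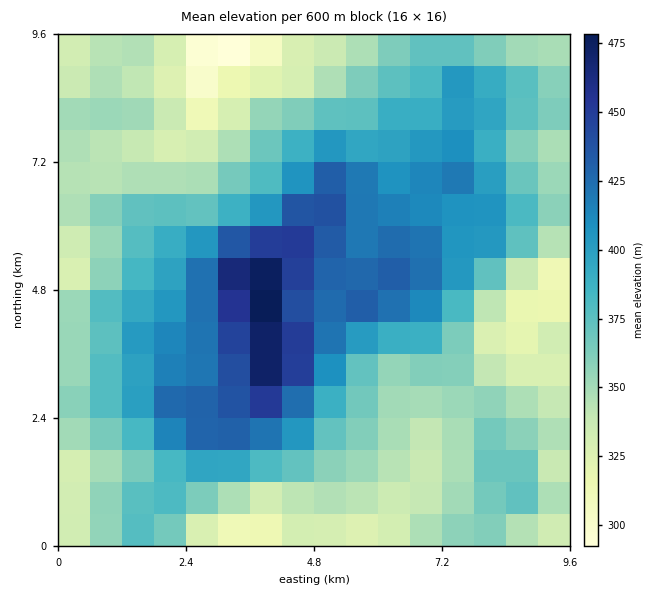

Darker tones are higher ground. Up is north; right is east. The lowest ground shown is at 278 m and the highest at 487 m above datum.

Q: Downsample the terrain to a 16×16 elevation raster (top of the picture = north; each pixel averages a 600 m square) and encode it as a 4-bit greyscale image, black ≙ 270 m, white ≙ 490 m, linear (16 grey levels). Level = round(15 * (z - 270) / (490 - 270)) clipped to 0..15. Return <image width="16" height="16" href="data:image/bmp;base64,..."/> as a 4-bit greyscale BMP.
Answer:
<image width="16" height="16" href="data:image/bmp;base64,Qk32AAAAAAAAAHYAAAAoAAAAEAAAABAAAAABAAQAAAAAAIAAAAATCwAAEwsAABAAAAAAAAAAAAAAABEREQAiIiIAMzMzAERERABVVVUAZmZmAHd3dwCIiIgAmZmZAKqqqgC7u7sAzMzMAN3d3QDu7u4A////AEZ3QzRERWZURnhlRVVFZ3VFaJmHZlVXdWaKu6l2VVdlZ5u7yodlZlVnmqzsl2ZlRGearOypiGQ0Z4mt7LuqhTNGia3su7qXU0Z4m8y6upl1Vnd4m7qqmYZVVVaJupqpdlVURXiZmZhlZmU0ZneImXZVVCNEVniYdkVUIiRVZ3Zl"/>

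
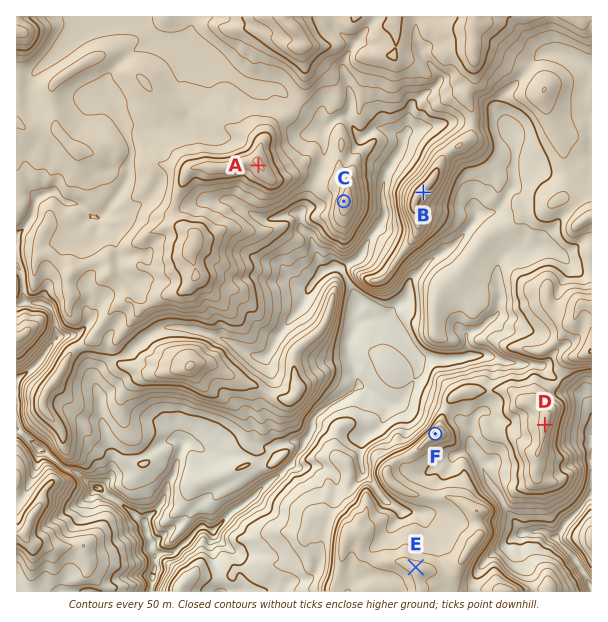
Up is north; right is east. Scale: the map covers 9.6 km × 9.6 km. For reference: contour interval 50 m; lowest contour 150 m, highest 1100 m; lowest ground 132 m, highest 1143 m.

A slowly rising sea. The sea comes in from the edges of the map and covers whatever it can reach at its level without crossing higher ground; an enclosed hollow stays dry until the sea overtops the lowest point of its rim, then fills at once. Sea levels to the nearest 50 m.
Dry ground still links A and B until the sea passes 850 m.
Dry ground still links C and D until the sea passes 750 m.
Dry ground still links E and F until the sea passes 800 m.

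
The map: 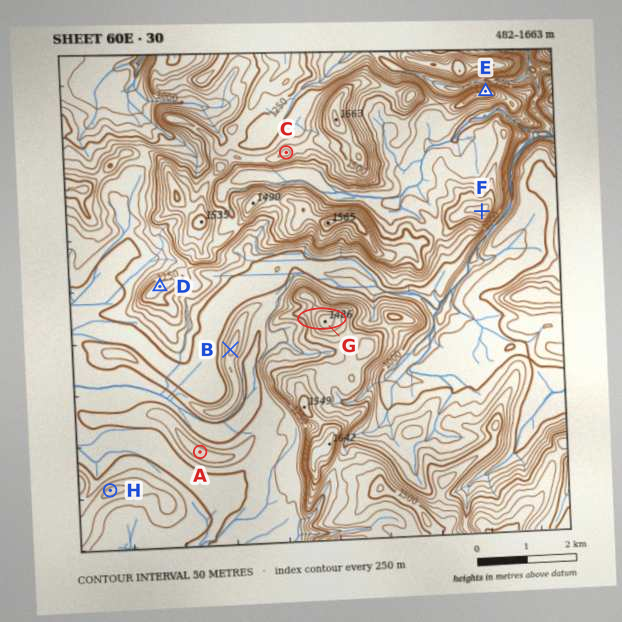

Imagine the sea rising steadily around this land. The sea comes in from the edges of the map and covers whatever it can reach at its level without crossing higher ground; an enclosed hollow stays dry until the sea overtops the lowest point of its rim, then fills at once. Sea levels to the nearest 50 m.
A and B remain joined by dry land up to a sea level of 1050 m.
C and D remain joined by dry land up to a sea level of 1200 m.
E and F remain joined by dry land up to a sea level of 1150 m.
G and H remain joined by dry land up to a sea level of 1000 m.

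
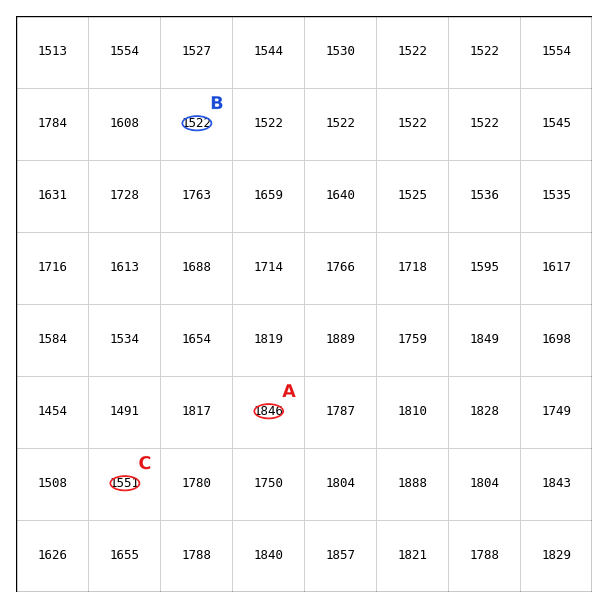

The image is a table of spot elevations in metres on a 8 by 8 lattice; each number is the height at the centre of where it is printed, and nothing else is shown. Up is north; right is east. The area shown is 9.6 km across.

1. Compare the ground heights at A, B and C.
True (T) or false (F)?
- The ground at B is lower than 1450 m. F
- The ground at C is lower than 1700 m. T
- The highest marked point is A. T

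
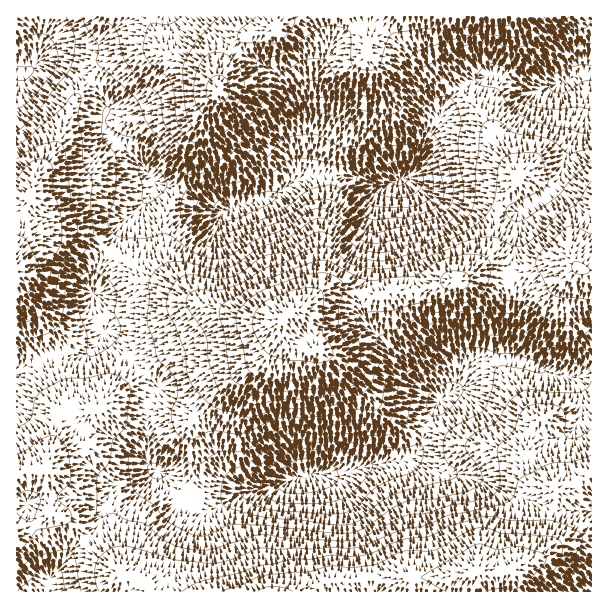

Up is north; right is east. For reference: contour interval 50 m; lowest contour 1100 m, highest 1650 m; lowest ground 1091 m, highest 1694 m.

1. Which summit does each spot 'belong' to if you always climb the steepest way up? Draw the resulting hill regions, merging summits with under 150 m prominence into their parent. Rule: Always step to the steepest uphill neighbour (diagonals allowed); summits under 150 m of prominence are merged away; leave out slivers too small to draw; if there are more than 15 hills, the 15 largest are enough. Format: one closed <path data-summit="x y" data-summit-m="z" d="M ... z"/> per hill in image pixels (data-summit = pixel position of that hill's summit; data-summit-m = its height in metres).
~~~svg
<path data-summit="290 314" data-summit-m="1694" d="M591 73l-10 0-21 11-17 4-15 0-33-15-28 12-19 17-6 9-3 9-12 17-15 33-7 6-15 6-13 2-35-9-31 0-20 7-25 17-29 6-9 5-10 0-64-28 0 4-8 14-25 27-12 28-11 15-4 15 0 23 4 15 14 21 46 43-7 9-5 11 0 46 4 11 14 15 10 18 5 5 28 8 35-17 28-6 35-12 36 0 37-12 29-3 11-10 9-27 11-19 22-20 8-13 11-10 34-1 21 6 21 10 37 1z"/><path data-summit="477 572" data-summit-m="1637" d="M105 332l-9 15-9 7-34 0-37 18 1 220 575-1-1-213-36-2-21-10-21-6-34 1-11 10-8 13-22 20-11 19-9 27-8 8-9 4-23 1-37 12-36 0-35 12-28 6-35 17-28-8-5-5-10-18-14-15-4-11 0-46 5-11 7-9-46-43z"/><path data-summit="218 90" data-summit-m="1670" d="M591 16l-546 0-9 49 6-3 15 2 32 16 9 10 10 17-4 9 0 12 4 6 5 6 16 12 22 22 7 10 18 6 33 16 9 4 10 0 9-5 29-6 25-17 20-7 31 0 35 9 13-2 15-6 10-11 12-28 12-17 9-18 19-17 28-12 33 15 15 0 17-4 21-11 10 0z"/><path data-summit="17 270" data-summit-m="1598" d="M51 62l-9 0-16 11-10 1 1 298 36-18 34 0 9-7 8-15-6-9-4-15 0-23 4-15 11-15 12-28 21-21 12-20 0-7-3-5-43-40-4-6 0-12 4-9-10-17-18-16z"/>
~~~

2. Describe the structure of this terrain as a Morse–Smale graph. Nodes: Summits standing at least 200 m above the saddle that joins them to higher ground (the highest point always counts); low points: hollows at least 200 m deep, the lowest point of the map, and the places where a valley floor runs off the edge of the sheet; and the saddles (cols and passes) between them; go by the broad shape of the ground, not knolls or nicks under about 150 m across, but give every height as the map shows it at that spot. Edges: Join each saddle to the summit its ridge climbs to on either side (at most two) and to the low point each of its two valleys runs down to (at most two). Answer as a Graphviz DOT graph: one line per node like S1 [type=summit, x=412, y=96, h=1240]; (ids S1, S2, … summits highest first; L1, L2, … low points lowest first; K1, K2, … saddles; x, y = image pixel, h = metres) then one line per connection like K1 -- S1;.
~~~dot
graph terrain {
  S1 [type=summit, x=290, y=314, h=1694];
  S2 [type=summit, x=218, y=90, h=1670];
  S3 [type=summit, x=477, y=572, h=1637];
  S4 [type=summit, x=17, y=270, h=1598];
  L1 [type=low, x=399, y=179, h=1091];
  L2 [type=low, x=308, y=474, h=1106];
  K1 [type=saddle, x=87, y=81, h=1388];
  K2 [type=saddle, x=146, y=374, h=1380];
  K3 [type=saddle, x=110, y=251, h=1373];
  K4 [type=saddle, x=39, y=360, h=1372];
  K5 [type=saddle, x=461, y=90, h=1365];
  K6 [type=saddle, x=176, y=191, h=1309];
  K1 -- S2;
  K1 -- S4;
  K1 -- L1;
  K2 -- S1;
  K2 -- S3;
  K2 -- L1;
  K2 -- L2;
  K3 -- S1;
  K3 -- S4;
  K3 -- L1;
  K4 -- S3;
  K4 -- S4;
  K4 -- L1;
  K5 -- S1;
  K5 -- S2;
  K5 -- L1;
  K6 -- S1;
  K6 -- S2;
  K6 -- L1;
}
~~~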